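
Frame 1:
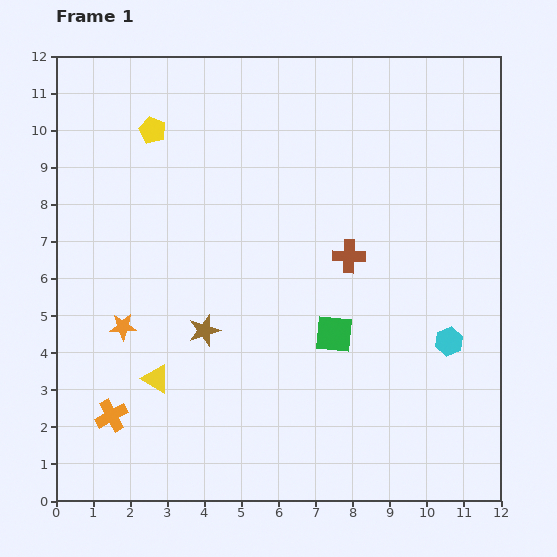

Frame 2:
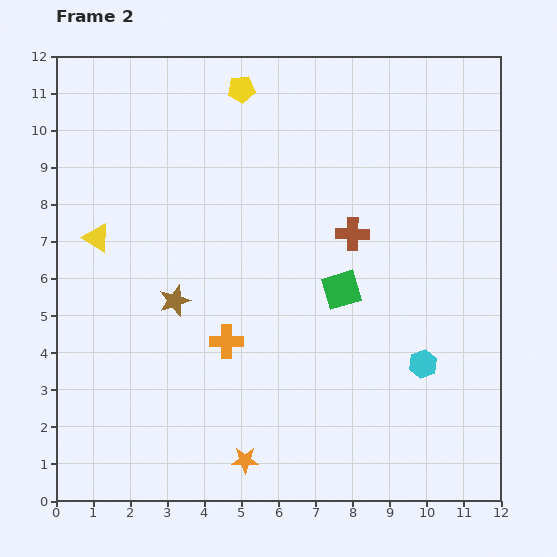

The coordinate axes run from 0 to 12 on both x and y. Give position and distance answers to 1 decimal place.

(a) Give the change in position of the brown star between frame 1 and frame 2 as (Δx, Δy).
(-0.8, 0.8)

The brown star was at (4.0, 4.6) in frame 1 and (3.2, 5.4) in frame 2.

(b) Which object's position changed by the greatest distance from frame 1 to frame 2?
the orange star

(moved 4.9; next 4.1)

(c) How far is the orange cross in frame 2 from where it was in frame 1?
3.7

The orange cross moved from (1.5, 2.3) to (4.6, 4.3), a distance of √(3.1² + 2.0²) ≈ 3.7.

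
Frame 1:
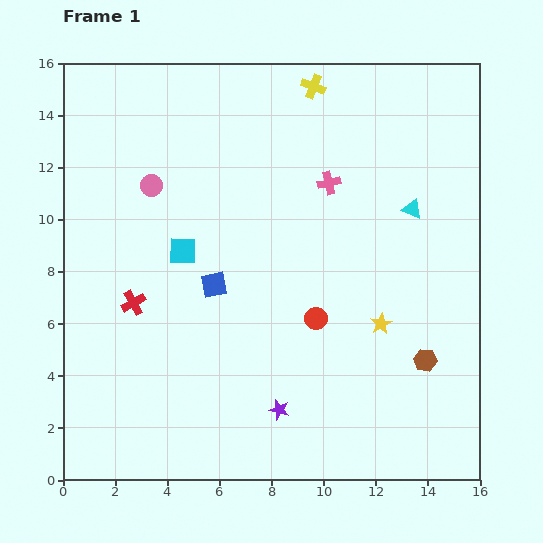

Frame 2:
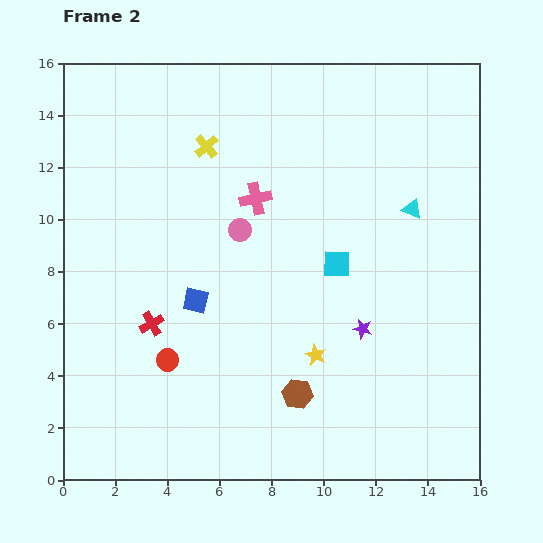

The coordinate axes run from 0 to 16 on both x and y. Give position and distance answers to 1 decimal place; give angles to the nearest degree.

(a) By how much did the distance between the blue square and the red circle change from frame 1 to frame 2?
-1.6

Distance in frame 1: 4.1. Distance in frame 2: 2.5.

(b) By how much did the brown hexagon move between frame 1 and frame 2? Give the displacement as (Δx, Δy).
(-4.9, -1.3)

The brown hexagon was at (13.9, 4.6) in frame 1 and (9.0, 3.3) in frame 2.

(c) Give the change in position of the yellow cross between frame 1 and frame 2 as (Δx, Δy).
(-4.1, -2.3)

The yellow cross was at (9.6, 15.1) in frame 1 and (5.5, 12.8) in frame 2.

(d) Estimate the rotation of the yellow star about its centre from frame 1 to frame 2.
16° counter-clockwise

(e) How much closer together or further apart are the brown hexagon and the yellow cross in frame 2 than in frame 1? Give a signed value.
-1.2

Distance in frame 1: 11.3. Distance in frame 2: 10.1.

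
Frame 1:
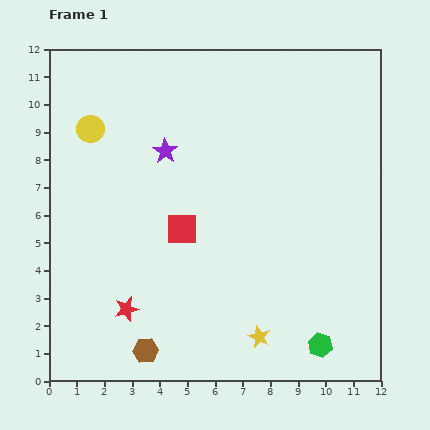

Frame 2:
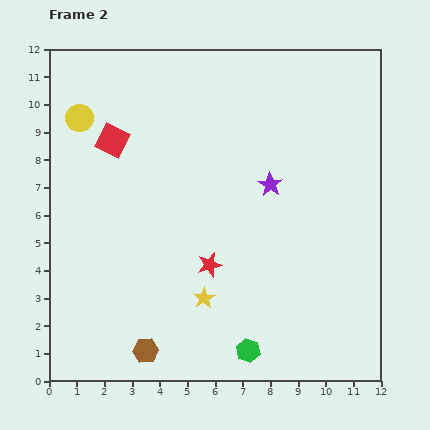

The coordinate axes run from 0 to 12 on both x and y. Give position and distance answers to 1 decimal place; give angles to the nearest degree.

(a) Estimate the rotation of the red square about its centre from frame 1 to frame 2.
27° clockwise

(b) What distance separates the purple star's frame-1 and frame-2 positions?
4.0

The purple star moved from (4.2, 8.3) to (8.0, 7.1), a distance of √(3.8² + 1.2²) ≈ 4.0.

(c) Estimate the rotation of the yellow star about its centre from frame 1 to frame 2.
15° clockwise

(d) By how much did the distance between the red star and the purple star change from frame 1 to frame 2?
-2.3

Distance in frame 1: 5.9. Distance in frame 2: 3.6.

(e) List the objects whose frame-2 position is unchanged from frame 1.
the brown hexagon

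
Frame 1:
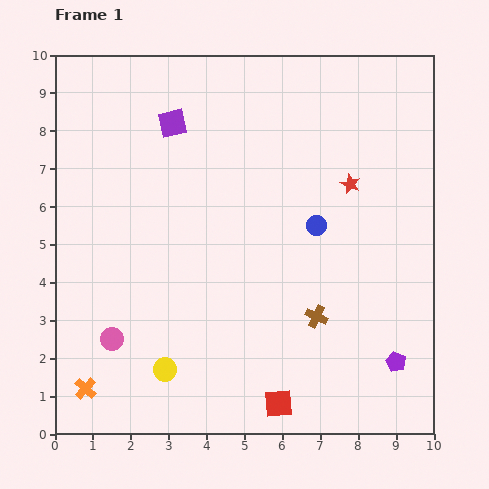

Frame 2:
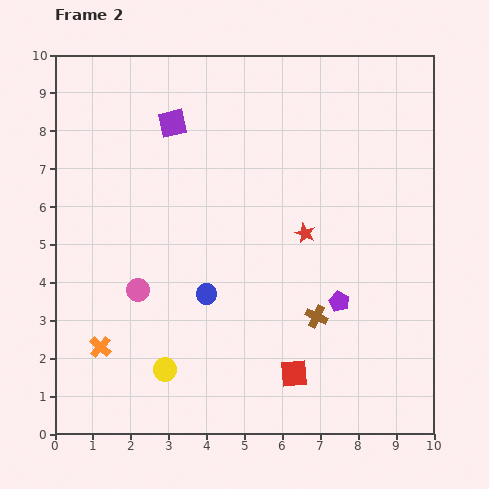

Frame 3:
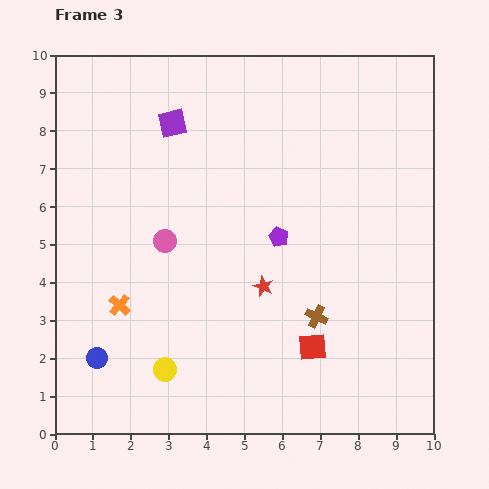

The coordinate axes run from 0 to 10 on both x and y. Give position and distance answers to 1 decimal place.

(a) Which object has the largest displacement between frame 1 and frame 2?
the blue circle

(moved 3.4; next 2.2)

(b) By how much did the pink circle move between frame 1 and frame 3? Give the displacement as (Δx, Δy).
(1.4, 2.6)

The pink circle was at (1.5, 2.5) in frame 1 and (2.9, 5.1) in frame 3.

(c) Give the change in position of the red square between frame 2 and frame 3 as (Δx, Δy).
(0.5, 0.7)

The red square was at (6.3, 1.6) in frame 2 and (6.8, 2.3) in frame 3.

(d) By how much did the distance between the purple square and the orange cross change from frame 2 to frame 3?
-1.2

Distance in frame 2: 6.2. Distance in frame 3: 5.0.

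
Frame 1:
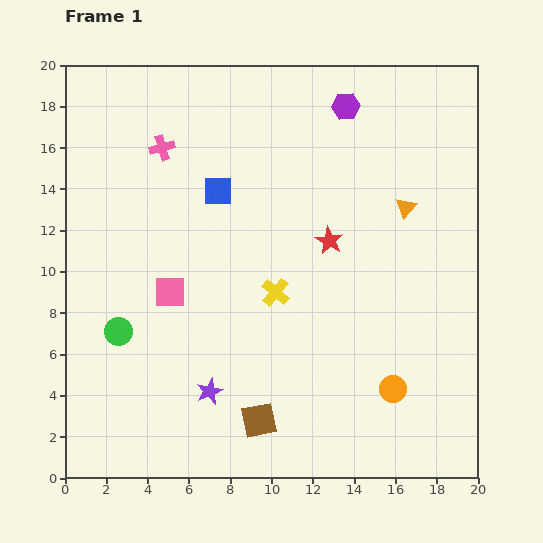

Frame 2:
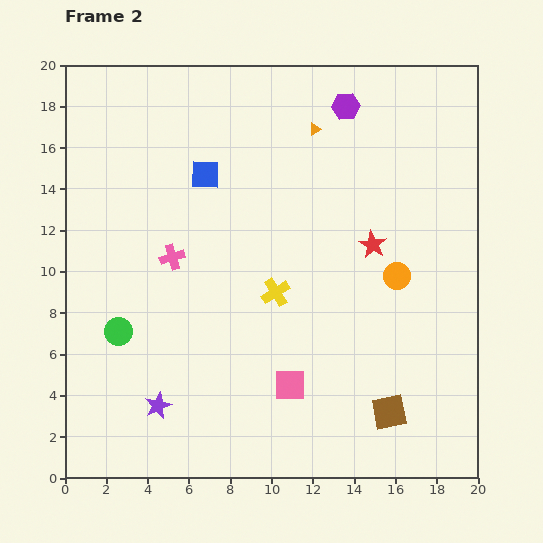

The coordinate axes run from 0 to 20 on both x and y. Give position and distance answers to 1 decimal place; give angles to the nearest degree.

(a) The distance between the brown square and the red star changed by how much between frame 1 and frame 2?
-1.2

Distance in frame 1: 9.3. Distance in frame 2: 8.1.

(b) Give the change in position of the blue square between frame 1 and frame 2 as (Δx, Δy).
(-0.6, 0.8)

The blue square was at (7.4, 13.9) in frame 1 and (6.8, 14.7) in frame 2.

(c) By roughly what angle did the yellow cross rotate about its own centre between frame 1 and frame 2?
18° clockwise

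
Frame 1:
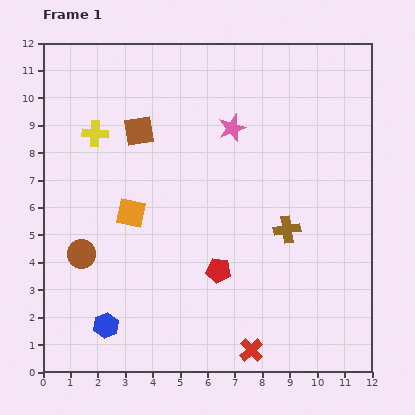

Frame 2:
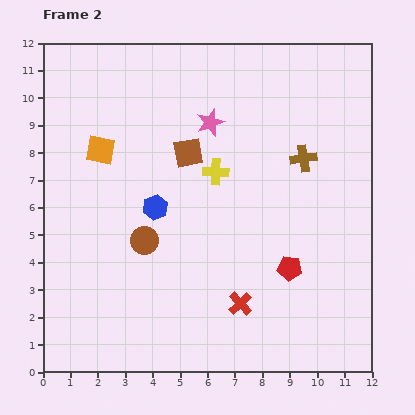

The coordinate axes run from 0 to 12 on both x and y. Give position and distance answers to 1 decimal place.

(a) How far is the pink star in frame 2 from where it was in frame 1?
0.8

The pink star moved from (6.9, 8.9) to (6.1, 9.1), a distance of √(0.8² + 0.2²) ≈ 0.8.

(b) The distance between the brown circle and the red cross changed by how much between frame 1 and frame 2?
-2.9

Distance in frame 1: 7.1. Distance in frame 2: 4.2.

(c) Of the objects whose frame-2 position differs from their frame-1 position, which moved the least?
the pink star

(moved 0.8)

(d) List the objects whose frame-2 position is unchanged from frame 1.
none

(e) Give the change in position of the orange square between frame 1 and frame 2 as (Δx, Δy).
(-1.1, 2.3)

The orange square was at (3.2, 5.8) in frame 1 and (2.1, 8.1) in frame 2.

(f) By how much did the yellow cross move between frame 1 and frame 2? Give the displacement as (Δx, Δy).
(4.4, -1.4)

The yellow cross was at (1.9, 8.7) in frame 1 and (6.3, 7.3) in frame 2.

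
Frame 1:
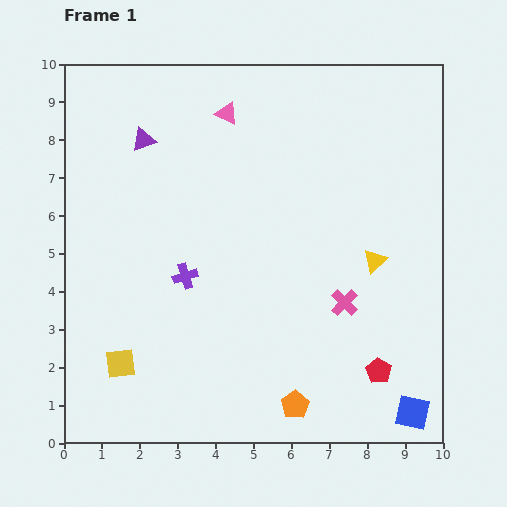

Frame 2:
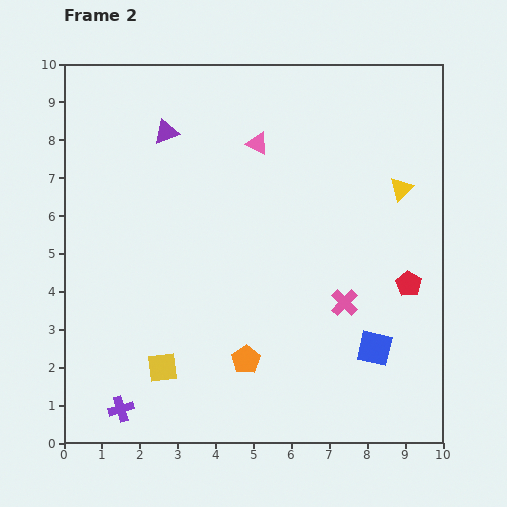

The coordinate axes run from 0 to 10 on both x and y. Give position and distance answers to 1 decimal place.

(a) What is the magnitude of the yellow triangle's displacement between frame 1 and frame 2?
2.0

The yellow triangle moved from (8.2, 4.8) to (8.9, 6.7), a distance of √(0.7² + 1.9²) ≈ 2.0.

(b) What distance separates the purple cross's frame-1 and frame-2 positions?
3.9

The purple cross moved from (3.2, 4.4) to (1.5, 0.9), a distance of √(1.7² + 3.5²) ≈ 3.9.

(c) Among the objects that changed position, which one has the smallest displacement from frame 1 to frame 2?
the purple triangle

(moved 0.6)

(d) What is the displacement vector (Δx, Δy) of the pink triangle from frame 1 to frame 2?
(0.8, -0.8)

The pink triangle was at (4.3, 8.7) in frame 1 and (5.1, 7.9) in frame 2.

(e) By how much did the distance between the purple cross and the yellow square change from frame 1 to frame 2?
-1.3

Distance in frame 1: 2.9. Distance in frame 2: 1.6.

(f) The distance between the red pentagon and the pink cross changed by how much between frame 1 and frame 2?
-0.2

Distance in frame 1: 2.0. Distance in frame 2: 1.8.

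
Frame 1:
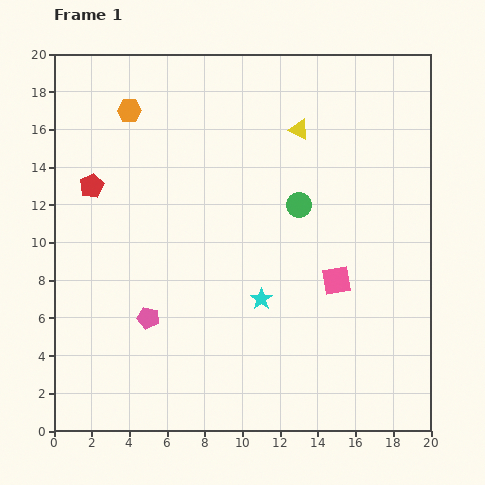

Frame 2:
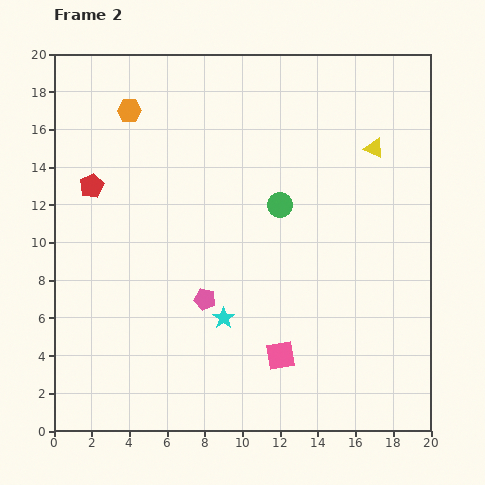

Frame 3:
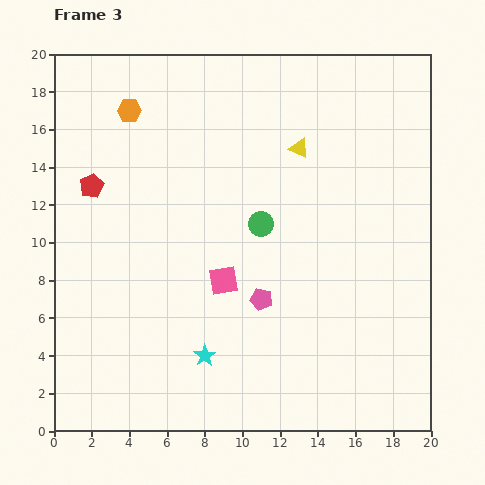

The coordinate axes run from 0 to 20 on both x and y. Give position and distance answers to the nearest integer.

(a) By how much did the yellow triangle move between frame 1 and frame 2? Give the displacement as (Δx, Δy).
(4, -1)

The yellow triangle was at (13, 16) in frame 1 and (17, 15) in frame 2.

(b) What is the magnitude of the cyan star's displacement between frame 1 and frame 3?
4

The cyan star moved from (11, 7) to (8, 4), a distance of √(3² + 3²) ≈ 4.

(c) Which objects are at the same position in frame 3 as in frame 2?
the orange hexagon, the red pentagon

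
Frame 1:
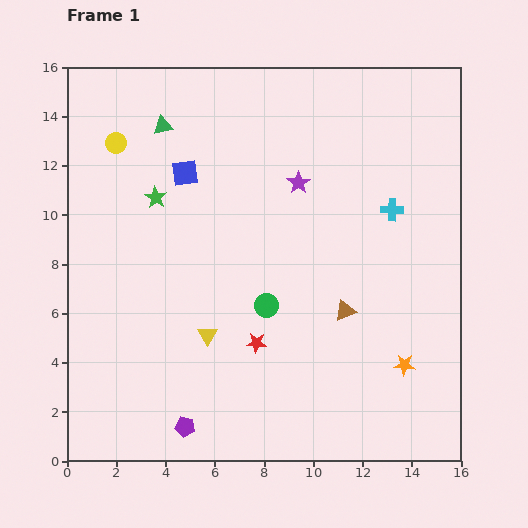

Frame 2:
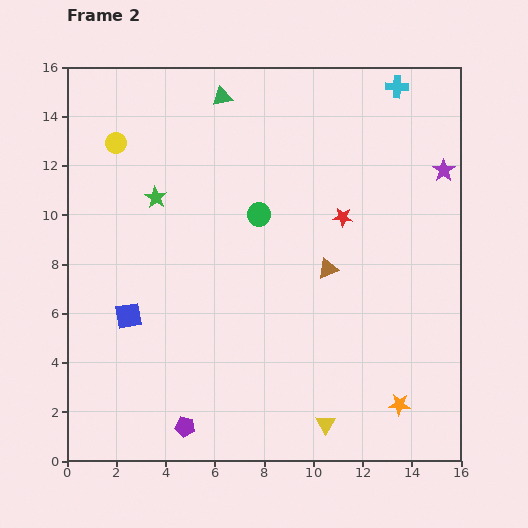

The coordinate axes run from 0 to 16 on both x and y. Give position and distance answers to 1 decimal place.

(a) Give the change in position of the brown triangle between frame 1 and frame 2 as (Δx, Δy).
(-0.7, 1.7)

The brown triangle was at (11.3, 6.1) in frame 1 and (10.6, 7.8) in frame 2.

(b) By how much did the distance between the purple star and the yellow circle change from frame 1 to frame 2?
+5.7

Distance in frame 1: 7.6. Distance in frame 2: 13.3.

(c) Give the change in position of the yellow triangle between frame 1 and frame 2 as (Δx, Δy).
(4.8, -3.6)

The yellow triangle was at (5.7, 5.1) in frame 1 and (10.5, 1.5) in frame 2.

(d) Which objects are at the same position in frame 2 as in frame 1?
the purple pentagon, the yellow circle, the green star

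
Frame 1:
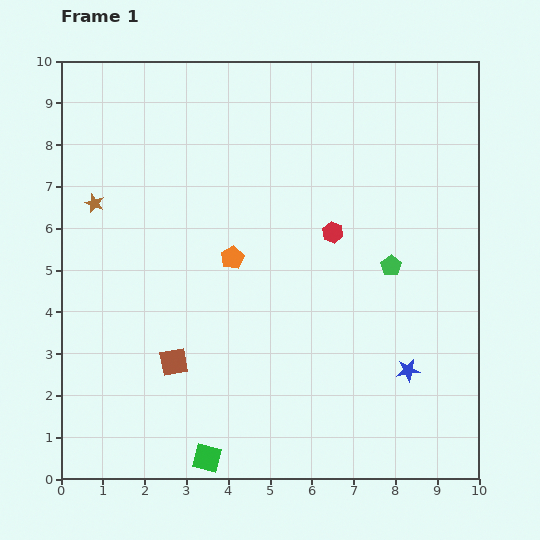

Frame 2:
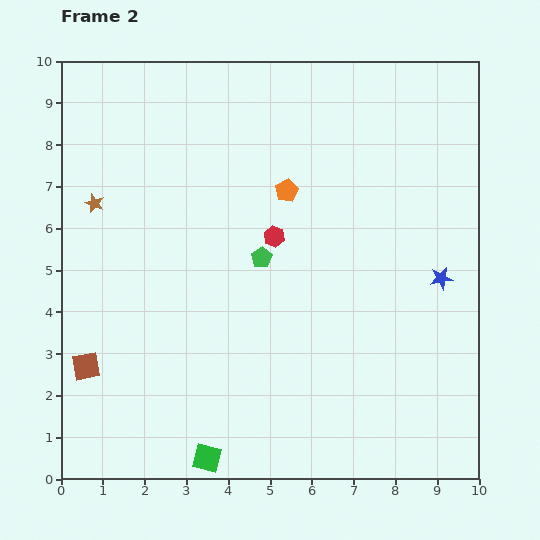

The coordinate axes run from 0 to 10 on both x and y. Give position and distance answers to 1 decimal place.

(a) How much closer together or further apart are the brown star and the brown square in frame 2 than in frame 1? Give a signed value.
-0.3

Distance in frame 1: 4.2. Distance in frame 2: 3.9.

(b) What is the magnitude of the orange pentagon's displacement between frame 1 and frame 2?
2.1

The orange pentagon moved from (4.1, 5.3) to (5.4, 6.9), a distance of √(1.3² + 1.6²) ≈ 2.1.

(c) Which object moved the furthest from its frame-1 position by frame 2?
the green pentagon

(moved 3.1; next 2.3)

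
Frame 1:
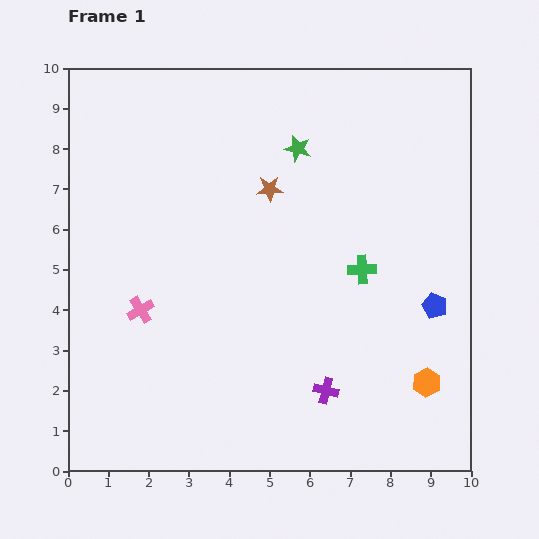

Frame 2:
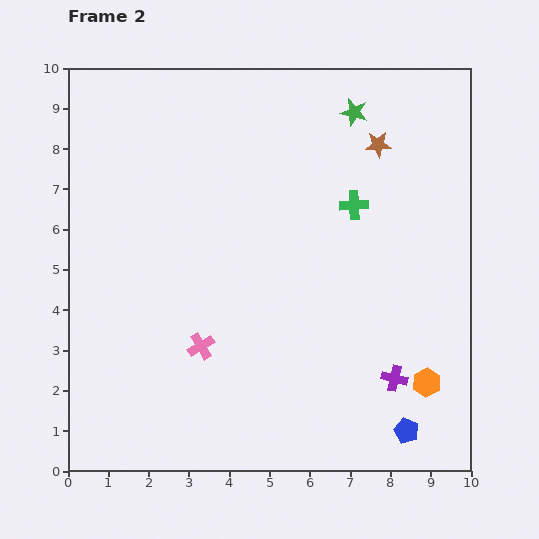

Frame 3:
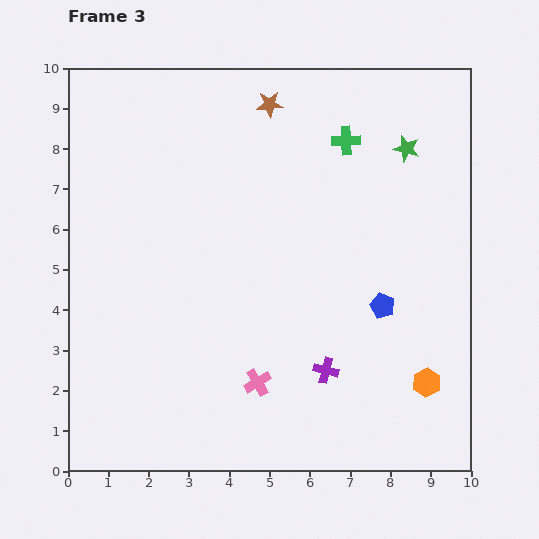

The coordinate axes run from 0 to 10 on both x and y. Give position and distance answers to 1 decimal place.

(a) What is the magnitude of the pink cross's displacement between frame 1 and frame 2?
1.7

The pink cross moved from (1.8, 4.0) to (3.3, 3.1), a distance of √(1.5² + 0.9²) ≈ 1.7.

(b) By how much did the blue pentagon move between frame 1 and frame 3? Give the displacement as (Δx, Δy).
(-1.3, 0.0)

The blue pentagon was at (9.1, 4.1) in frame 1 and (7.8, 4.1) in frame 3.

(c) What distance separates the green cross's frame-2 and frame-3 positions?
1.6

The green cross moved from (7.1, 6.6) to (6.9, 8.2), a distance of √(0.2² + 1.6²) ≈ 1.6.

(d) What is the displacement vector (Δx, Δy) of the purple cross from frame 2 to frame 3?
(-1.7, 0.2)

The purple cross was at (8.1, 2.3) in frame 2 and (6.4, 2.5) in frame 3.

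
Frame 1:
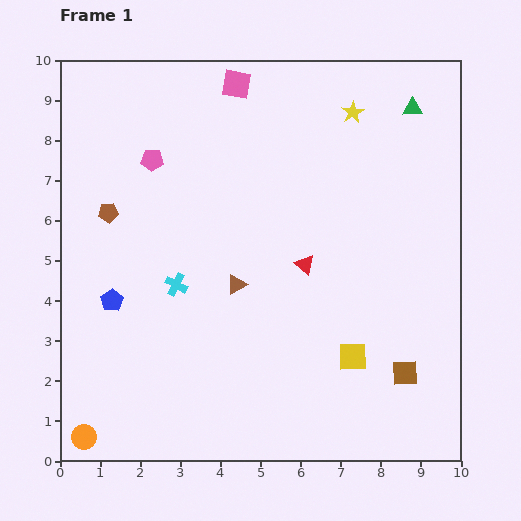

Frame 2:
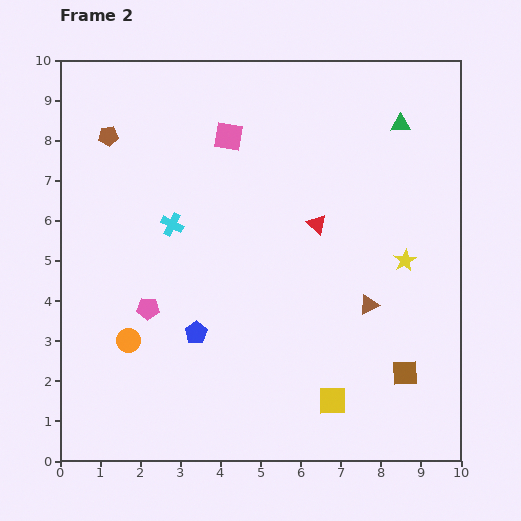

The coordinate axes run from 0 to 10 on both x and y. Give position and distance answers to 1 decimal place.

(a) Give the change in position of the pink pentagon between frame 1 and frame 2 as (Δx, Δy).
(-0.1, -3.7)

The pink pentagon was at (2.3, 7.5) in frame 1 and (2.2, 3.8) in frame 2.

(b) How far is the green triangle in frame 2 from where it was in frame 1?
0.5

The green triangle moved from (8.8, 8.8) to (8.5, 8.4), a distance of √(0.3² + 0.4²) ≈ 0.5.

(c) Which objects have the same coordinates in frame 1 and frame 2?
the brown square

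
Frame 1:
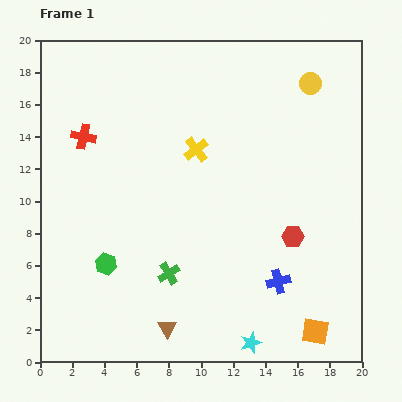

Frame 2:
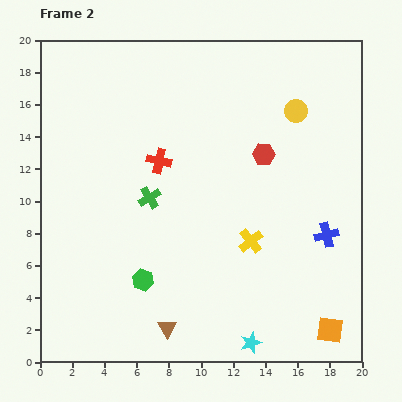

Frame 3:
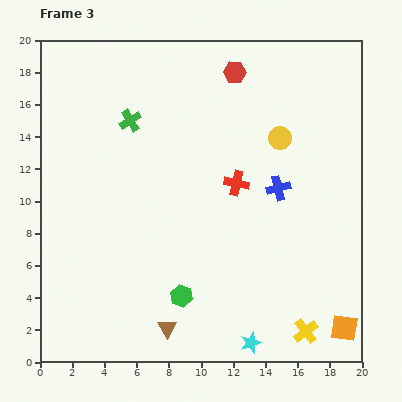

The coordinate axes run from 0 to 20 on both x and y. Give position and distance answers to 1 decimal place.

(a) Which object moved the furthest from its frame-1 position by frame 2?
the yellow cross

(moved 6.6; next 5.4)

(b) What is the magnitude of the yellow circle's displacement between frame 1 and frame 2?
1.9

The yellow circle moved from (16.8, 17.3) to (15.9, 15.6), a distance of √(0.9² + 1.7²) ≈ 1.9.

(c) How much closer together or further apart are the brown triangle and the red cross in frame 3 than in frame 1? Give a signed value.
-3.0

Distance in frame 1: 13.0. Distance in frame 3: 10.0.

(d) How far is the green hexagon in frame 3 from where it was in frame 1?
5.1

The green hexagon moved from (4.1, 6.1) to (8.8, 4.1), a distance of √(4.7² + 2.0²) ≈ 5.1.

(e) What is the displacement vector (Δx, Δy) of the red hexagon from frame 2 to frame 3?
(-1.8, 5.1)

The red hexagon was at (13.9, 12.9) in frame 2 and (12.1, 18.0) in frame 3.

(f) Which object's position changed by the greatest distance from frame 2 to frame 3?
the yellow cross

(moved 6.6; next 5.4)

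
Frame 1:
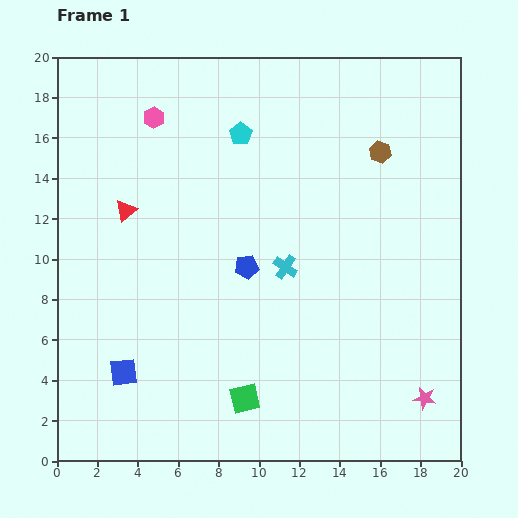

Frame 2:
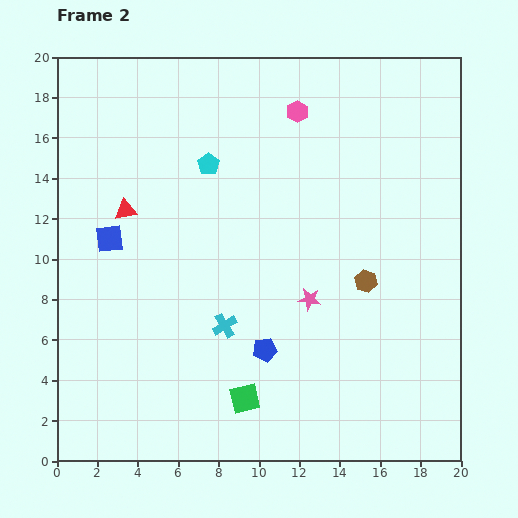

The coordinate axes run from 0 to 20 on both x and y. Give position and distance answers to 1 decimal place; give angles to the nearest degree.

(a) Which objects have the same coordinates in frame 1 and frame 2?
the green square, the red triangle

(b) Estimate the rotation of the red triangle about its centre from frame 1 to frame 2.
30° clockwise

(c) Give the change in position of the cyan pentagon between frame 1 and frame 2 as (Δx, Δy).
(-1.6, -1.5)

The cyan pentagon was at (9.1, 16.2) in frame 1 and (7.5, 14.7) in frame 2.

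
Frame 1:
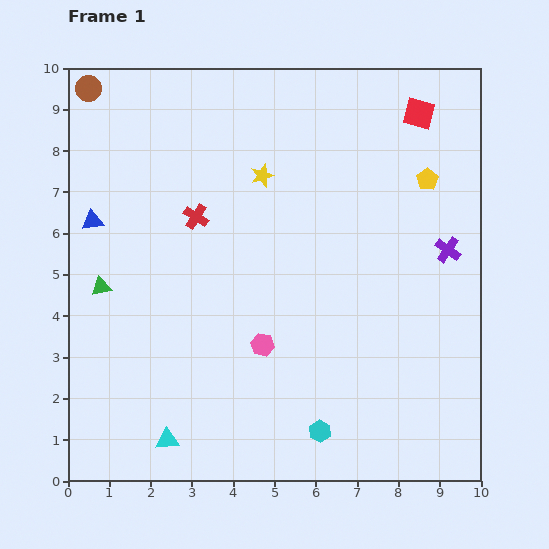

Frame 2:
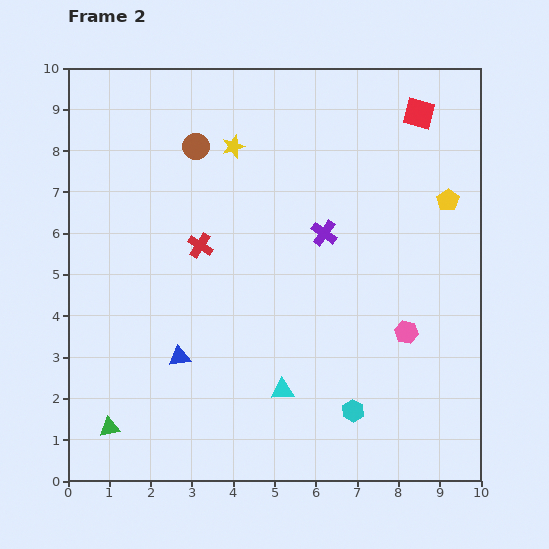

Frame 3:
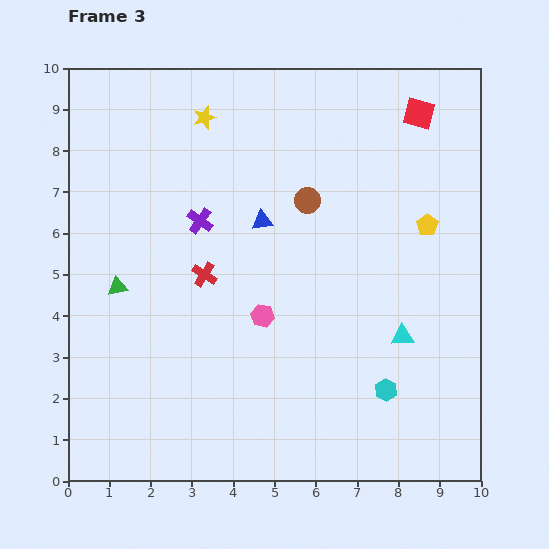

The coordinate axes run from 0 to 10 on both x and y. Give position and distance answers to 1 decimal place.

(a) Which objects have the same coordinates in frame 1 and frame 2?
the red square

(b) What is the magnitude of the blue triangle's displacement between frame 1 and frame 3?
4.1

The blue triangle moved from (0.6, 6.3) to (4.7, 6.3), a distance of √(4.1² + 0.0²) ≈ 4.1.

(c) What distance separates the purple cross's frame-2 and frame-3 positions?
3.0

The purple cross moved from (6.2, 6.0) to (3.2, 6.3), a distance of √(3.0² + 0.3²) ≈ 3.0.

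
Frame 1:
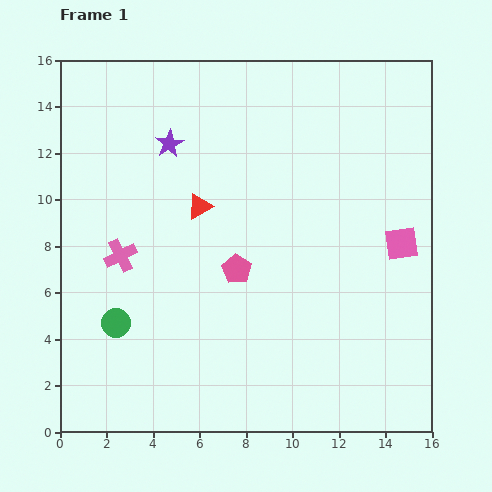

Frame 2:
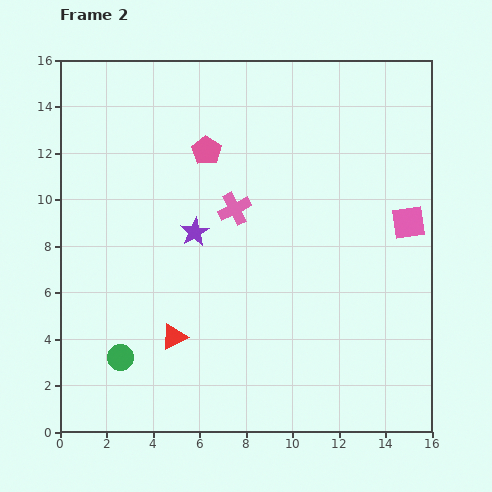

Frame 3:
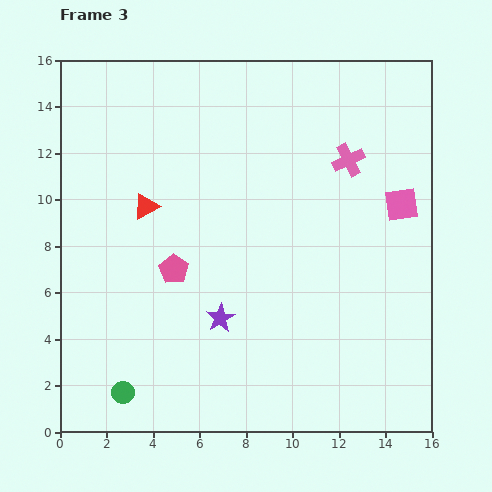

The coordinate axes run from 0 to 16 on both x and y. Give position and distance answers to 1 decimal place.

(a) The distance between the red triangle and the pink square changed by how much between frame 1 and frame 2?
+2.4

Distance in frame 1: 8.8. Distance in frame 2: 11.2.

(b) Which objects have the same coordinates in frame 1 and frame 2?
none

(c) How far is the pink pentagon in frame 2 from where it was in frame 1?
5.3

The pink pentagon moved from (7.6, 7.0) to (6.3, 12.1), a distance of √(1.3² + 5.1²) ≈ 5.3.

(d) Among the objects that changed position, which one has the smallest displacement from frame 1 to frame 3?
the pink square

(moved 1.7)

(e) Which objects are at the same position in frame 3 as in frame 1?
none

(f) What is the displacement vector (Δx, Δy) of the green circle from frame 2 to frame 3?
(0.1, -1.5)

The green circle was at (2.6, 3.2) in frame 2 and (2.7, 1.7) in frame 3.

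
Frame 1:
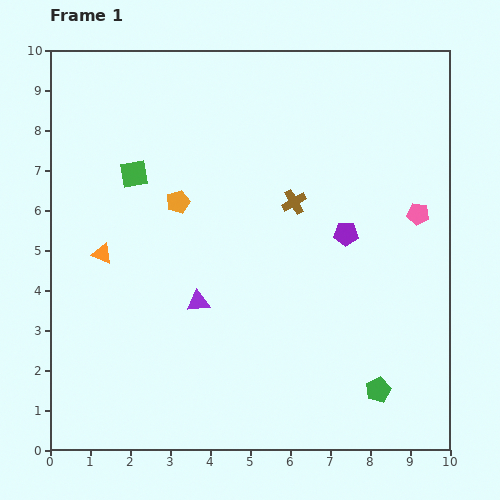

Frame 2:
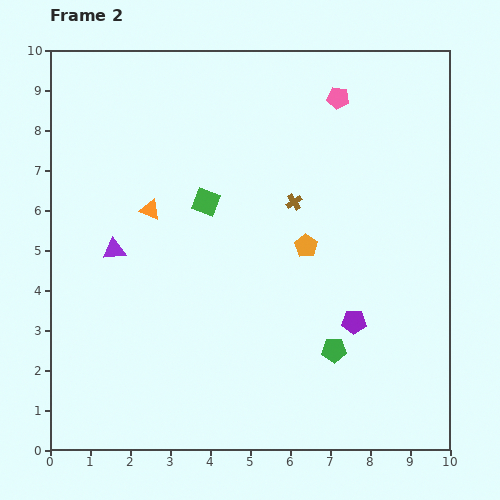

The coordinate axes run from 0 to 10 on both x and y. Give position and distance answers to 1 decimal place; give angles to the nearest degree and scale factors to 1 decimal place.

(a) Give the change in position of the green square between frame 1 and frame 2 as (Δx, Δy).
(1.8, -0.7)

The green square was at (2.1, 6.9) in frame 1 and (3.9, 6.2) in frame 2.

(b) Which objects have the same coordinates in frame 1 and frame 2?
the brown cross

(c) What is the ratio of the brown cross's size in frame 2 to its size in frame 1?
0.6×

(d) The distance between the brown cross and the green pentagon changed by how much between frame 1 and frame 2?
-1.3

Distance in frame 1: 5.1. Distance in frame 2: 3.8.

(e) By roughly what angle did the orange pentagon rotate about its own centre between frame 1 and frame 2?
20° counter-clockwise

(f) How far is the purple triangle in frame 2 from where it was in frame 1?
2.5

The purple triangle moved from (3.7, 3.7) to (1.6, 5.0), a distance of √(2.1² + 1.3²) ≈ 2.5.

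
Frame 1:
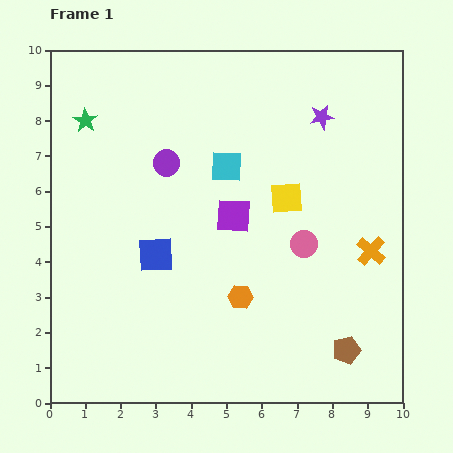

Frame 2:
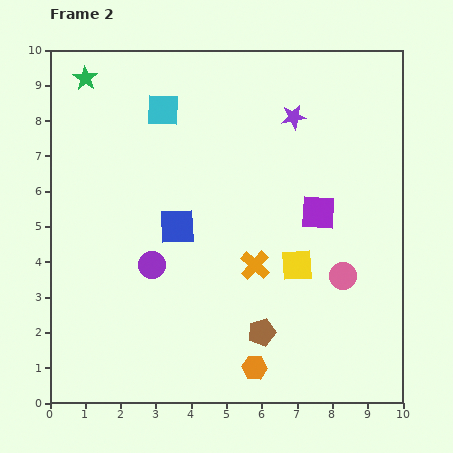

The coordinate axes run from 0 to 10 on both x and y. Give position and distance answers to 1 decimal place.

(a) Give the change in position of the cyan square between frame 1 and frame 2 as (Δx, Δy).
(-1.8, 1.6)

The cyan square was at (5.0, 6.7) in frame 1 and (3.2, 8.3) in frame 2.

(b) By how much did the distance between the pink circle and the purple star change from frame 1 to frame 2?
+1.1

Distance in frame 1: 3.6. Distance in frame 2: 4.7.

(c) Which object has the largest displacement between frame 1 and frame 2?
the orange cross

(moved 3.3; next 2.9)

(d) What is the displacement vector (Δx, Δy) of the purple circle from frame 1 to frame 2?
(-0.4, -2.9)

The purple circle was at (3.3, 6.8) in frame 1 and (2.9, 3.9) in frame 2.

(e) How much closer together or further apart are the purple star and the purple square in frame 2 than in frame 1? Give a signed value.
-1.0

Distance in frame 1: 3.8. Distance in frame 2: 2.8.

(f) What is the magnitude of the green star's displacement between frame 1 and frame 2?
1.2

The green star moved from (1.0, 8.0) to (1.0, 9.2), a distance of √(0.0² + 1.2²) ≈ 1.2.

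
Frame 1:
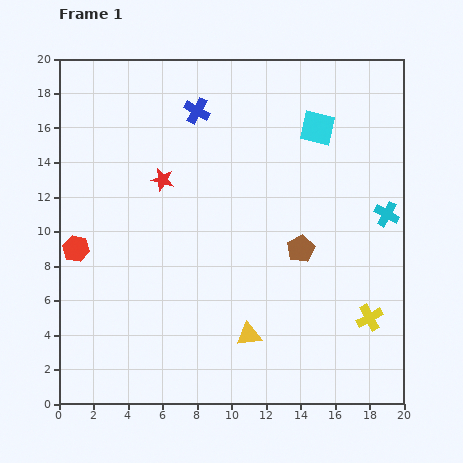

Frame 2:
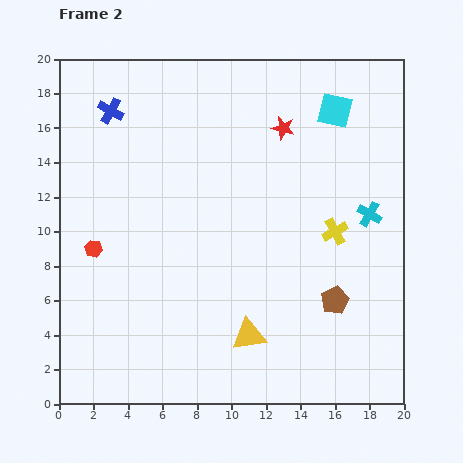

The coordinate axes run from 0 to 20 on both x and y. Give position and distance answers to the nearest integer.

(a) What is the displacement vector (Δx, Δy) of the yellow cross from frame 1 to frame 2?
(-2, 5)

The yellow cross was at (18, 5) in frame 1 and (16, 10) in frame 2.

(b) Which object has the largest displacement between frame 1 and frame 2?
the red star

(moved 8; next 5)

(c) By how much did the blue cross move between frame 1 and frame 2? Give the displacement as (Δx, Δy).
(-5, 0)

The blue cross was at (8, 17) in frame 1 and (3, 17) in frame 2.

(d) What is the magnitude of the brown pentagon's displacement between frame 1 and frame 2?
4

The brown pentagon moved from (14, 9) to (16, 6), a distance of √(2² + 3²) ≈ 4.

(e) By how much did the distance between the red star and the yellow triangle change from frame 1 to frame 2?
+2

Distance in frame 1: 10. Distance in frame 2: 12.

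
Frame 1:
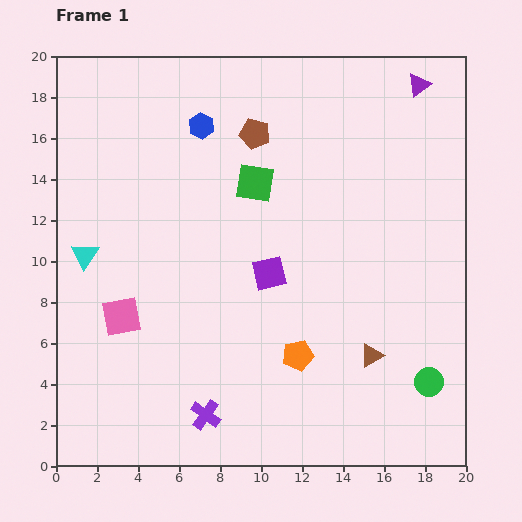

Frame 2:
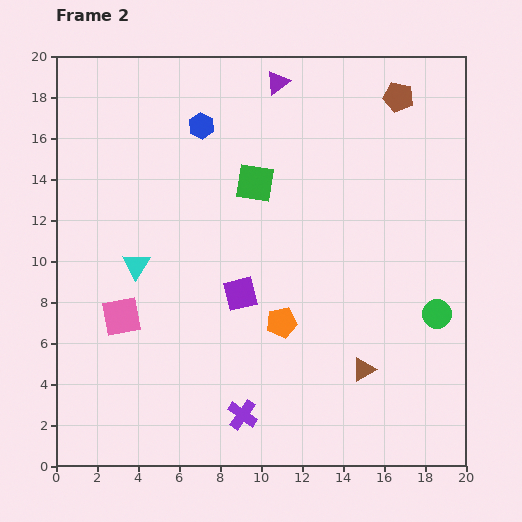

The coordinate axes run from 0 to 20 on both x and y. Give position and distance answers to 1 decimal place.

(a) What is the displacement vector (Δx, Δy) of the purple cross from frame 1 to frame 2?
(1.8, 0.0)

The purple cross was at (7.3, 2.5) in frame 1 and (9.1, 2.5) in frame 2.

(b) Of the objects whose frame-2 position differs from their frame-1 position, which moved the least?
the brown triangle

(moved 0.8)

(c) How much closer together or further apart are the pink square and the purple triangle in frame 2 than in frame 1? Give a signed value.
-4.7

Distance in frame 1: 18.4. Distance in frame 2: 13.7.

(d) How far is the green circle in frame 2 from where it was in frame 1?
3.3

The green circle moved from (18.2, 4.1) to (18.6, 7.4), a distance of √(0.4² + 3.3²) ≈ 3.3.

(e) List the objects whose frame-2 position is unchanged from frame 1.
the blue hexagon, the green square, the pink square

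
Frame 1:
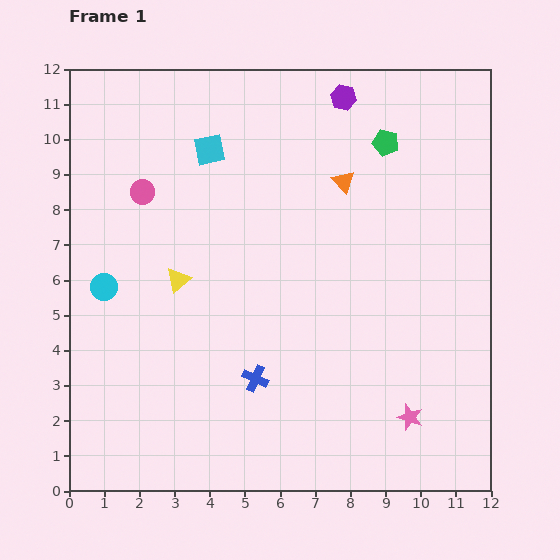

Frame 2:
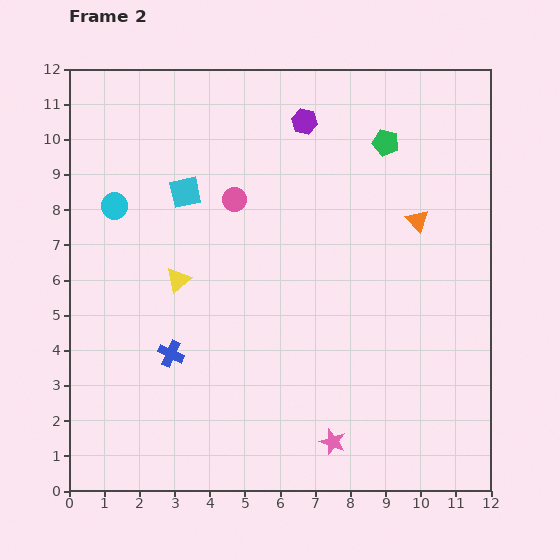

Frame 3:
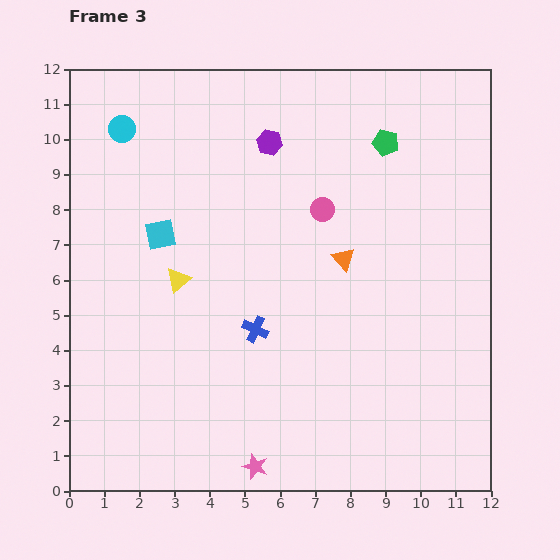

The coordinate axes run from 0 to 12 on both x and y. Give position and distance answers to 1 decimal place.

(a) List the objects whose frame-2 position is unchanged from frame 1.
the yellow triangle, the green pentagon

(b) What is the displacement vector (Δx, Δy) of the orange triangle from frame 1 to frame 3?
(0.0, -2.2)

The orange triangle was at (7.8, 8.8) in frame 1 and (7.8, 6.6) in frame 3.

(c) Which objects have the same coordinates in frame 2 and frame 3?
the yellow triangle, the green pentagon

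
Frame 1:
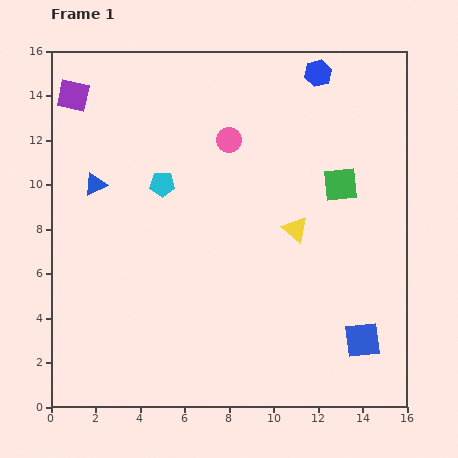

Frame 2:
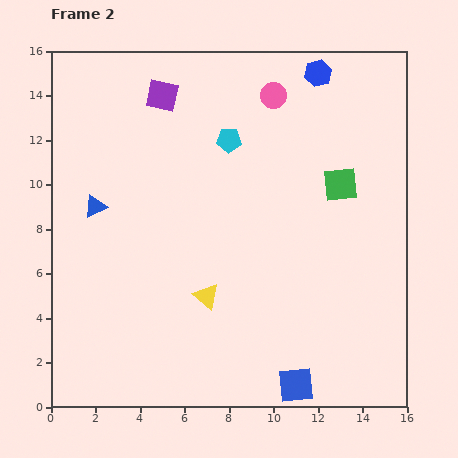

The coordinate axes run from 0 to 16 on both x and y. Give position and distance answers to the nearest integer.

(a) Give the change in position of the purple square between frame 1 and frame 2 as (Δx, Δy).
(4, 0)

The purple square was at (1, 14) in frame 1 and (5, 14) in frame 2.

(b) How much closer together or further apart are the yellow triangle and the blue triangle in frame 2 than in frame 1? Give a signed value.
-3

Distance in frame 1: 9. Distance in frame 2: 6.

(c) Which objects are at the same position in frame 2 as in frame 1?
the blue hexagon, the green square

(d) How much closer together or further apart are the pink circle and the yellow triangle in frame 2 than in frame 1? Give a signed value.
+4

Distance in frame 1: 5. Distance in frame 2: 9.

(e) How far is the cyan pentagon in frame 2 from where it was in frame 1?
4

The cyan pentagon moved from (5, 10) to (8, 12), a distance of √(3² + 2²) ≈ 4.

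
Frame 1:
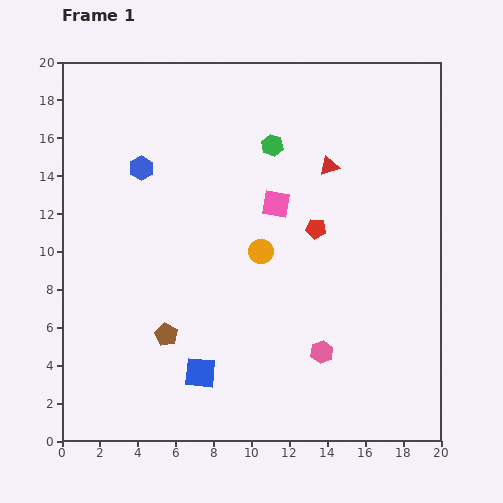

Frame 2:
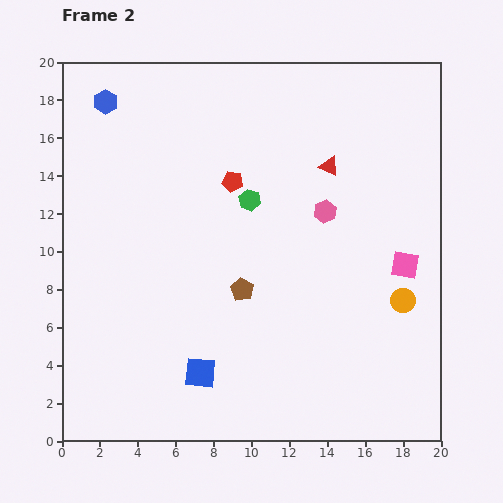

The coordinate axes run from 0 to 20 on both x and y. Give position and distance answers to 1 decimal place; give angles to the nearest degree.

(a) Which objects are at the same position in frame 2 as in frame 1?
the blue square, the red triangle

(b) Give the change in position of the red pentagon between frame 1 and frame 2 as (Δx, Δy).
(-4.4, 2.5)

The red pentagon was at (13.4, 11.2) in frame 1 and (9.0, 13.7) in frame 2.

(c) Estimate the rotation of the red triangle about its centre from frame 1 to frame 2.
43° clockwise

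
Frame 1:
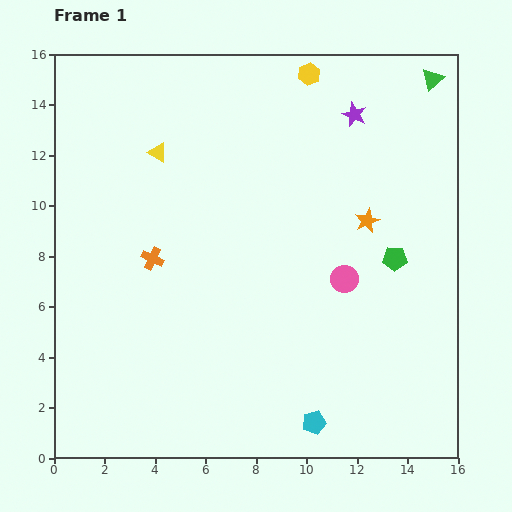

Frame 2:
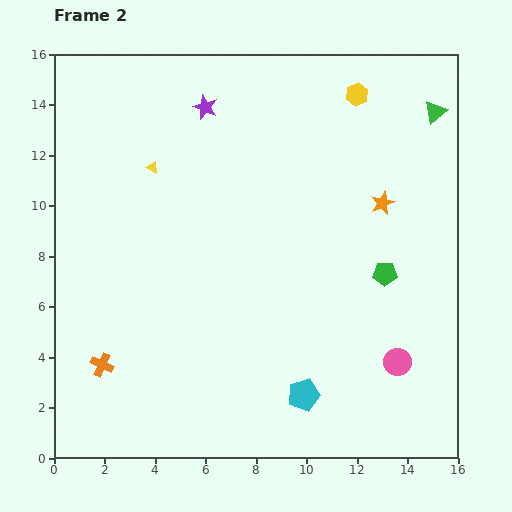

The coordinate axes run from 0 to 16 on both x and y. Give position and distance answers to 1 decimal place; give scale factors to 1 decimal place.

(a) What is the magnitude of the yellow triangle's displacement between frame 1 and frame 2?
0.6

The yellow triangle moved from (4.1, 12.1) to (3.9, 11.5), a distance of √(0.2² + 0.6²) ≈ 0.6.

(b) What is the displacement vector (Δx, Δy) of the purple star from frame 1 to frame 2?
(-5.9, 0.3)

The purple star was at (11.9, 13.6) in frame 1 and (6.0, 13.9) in frame 2.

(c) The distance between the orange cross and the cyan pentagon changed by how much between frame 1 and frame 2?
-1.0

Distance in frame 1: 9.1. Distance in frame 2: 8.1.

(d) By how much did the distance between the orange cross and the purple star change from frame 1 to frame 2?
+1.2

Distance in frame 1: 9.8. Distance in frame 2: 11.0.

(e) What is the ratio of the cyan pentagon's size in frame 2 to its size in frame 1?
1.4×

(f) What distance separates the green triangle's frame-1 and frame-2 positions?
1.3

The green triangle moved from (15.0, 15.0) to (15.1, 13.7), a distance of √(0.1² + 1.3²) ≈ 1.3.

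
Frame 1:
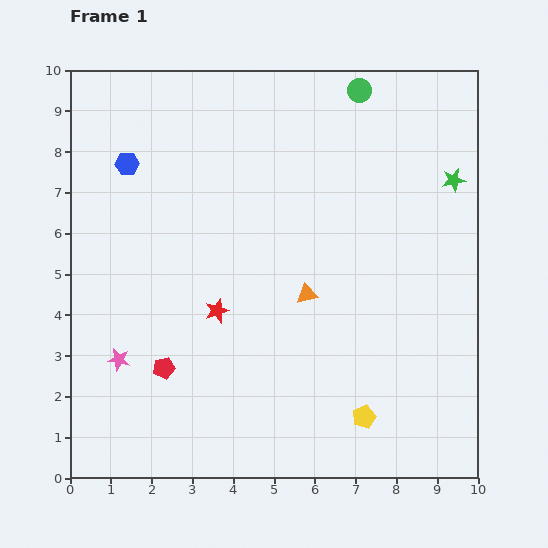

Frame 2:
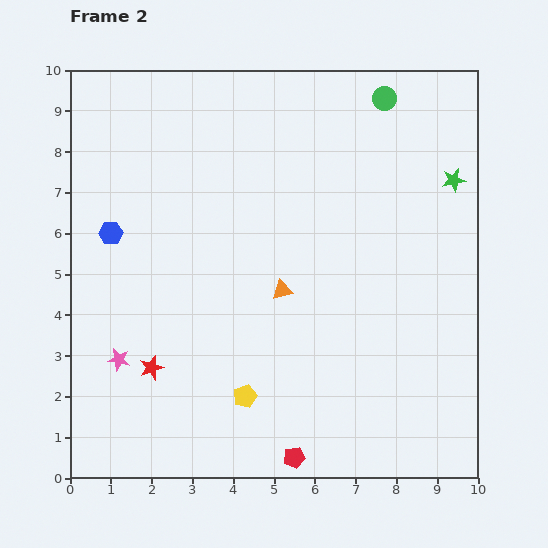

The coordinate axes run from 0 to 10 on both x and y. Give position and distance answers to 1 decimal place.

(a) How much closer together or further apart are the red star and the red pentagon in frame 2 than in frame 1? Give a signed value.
+2.2

Distance in frame 1: 1.9. Distance in frame 2: 4.1.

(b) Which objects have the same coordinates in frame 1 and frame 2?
the pink star, the green star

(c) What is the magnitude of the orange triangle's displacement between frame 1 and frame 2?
0.6

The orange triangle moved from (5.8, 4.5) to (5.2, 4.6), a distance of √(0.6² + 0.1²) ≈ 0.6.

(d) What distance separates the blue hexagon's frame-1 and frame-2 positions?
1.7

The blue hexagon moved from (1.4, 7.7) to (1.0, 6.0), a distance of √(0.4² + 1.7²) ≈ 1.7.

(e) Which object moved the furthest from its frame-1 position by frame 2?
the red pentagon

(moved 3.9; next 2.9)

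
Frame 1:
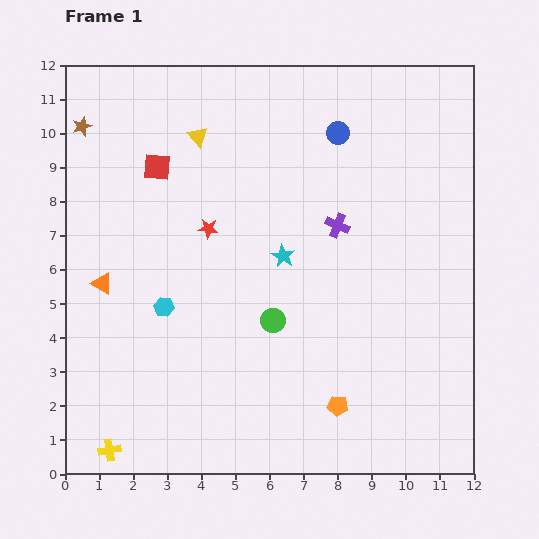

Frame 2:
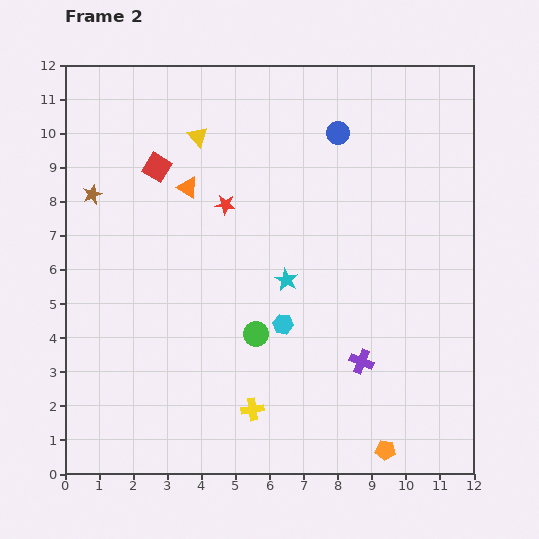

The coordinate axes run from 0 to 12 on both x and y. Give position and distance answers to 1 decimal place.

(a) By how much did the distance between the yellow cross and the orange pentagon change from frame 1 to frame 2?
-2.7

Distance in frame 1: 6.8. Distance in frame 2: 4.1.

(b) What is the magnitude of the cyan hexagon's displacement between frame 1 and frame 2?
3.5

The cyan hexagon moved from (2.9, 4.9) to (6.4, 4.4), a distance of √(3.5² + 0.5²) ≈ 3.5.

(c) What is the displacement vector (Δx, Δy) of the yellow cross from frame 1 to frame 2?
(4.2, 1.2)

The yellow cross was at (1.3, 0.7) in frame 1 and (5.5, 1.9) in frame 2.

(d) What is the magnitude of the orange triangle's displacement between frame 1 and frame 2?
3.8

The orange triangle moved from (1.1, 5.6) to (3.6, 8.4), a distance of √(2.5² + 2.8²) ≈ 3.8.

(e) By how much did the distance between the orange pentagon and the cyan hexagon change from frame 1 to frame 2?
-1.1

Distance in frame 1: 5.9. Distance in frame 2: 4.8.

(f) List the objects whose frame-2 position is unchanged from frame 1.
the red square, the blue circle, the yellow triangle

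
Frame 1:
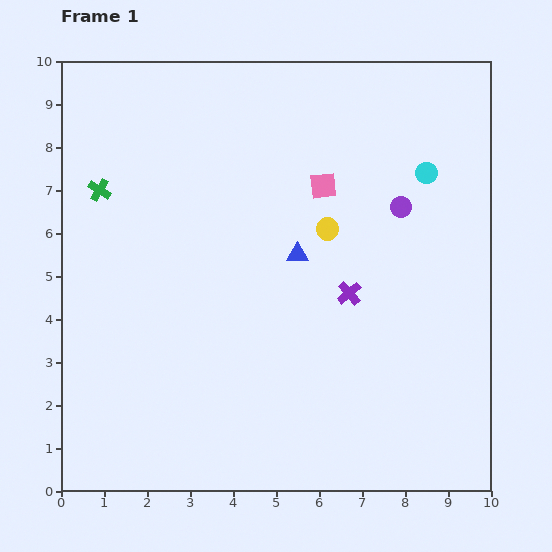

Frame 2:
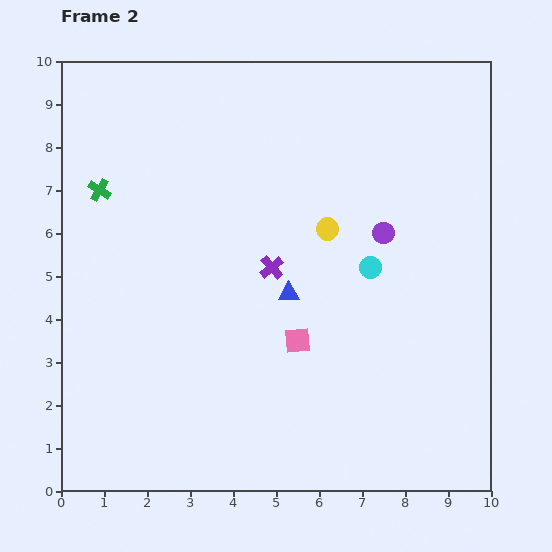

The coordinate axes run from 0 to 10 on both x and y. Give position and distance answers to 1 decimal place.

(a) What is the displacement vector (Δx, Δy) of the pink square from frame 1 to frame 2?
(-0.6, -3.6)

The pink square was at (6.1, 7.1) in frame 1 and (5.5, 3.5) in frame 2.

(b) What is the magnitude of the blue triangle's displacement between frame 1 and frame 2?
0.9

The blue triangle moved from (5.5, 5.5) to (5.3, 4.6), a distance of √(0.2² + 0.9²) ≈ 0.9.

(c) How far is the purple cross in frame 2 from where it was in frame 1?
1.9

The purple cross moved from (6.7, 4.6) to (4.9, 5.2), a distance of √(1.8² + 0.6²) ≈ 1.9.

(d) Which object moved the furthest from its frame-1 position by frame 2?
the pink square

(moved 3.6; next 2.6)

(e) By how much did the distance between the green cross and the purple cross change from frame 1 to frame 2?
-1.9

Distance in frame 1: 6.3. Distance in frame 2: 4.4.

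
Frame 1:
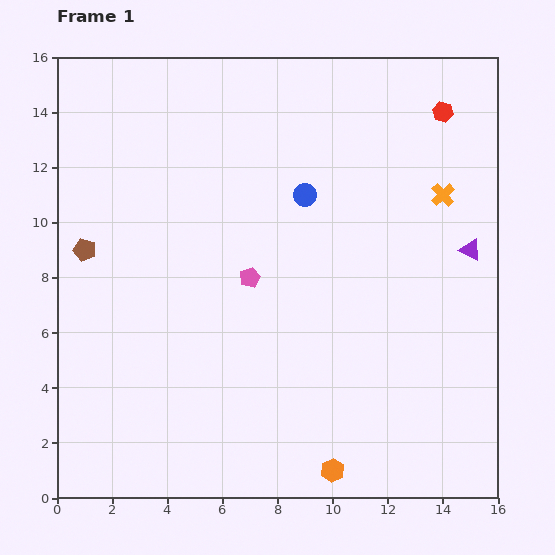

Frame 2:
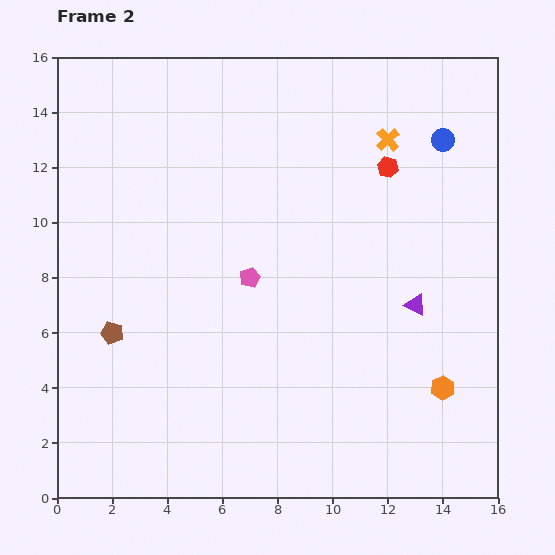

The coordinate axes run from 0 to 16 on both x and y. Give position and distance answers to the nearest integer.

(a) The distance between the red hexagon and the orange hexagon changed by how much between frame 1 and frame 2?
-6

Distance in frame 1: 14. Distance in frame 2: 8.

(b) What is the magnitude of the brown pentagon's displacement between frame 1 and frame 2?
3

The brown pentagon moved from (1, 9) to (2, 6), a distance of √(1² + 3²) ≈ 3.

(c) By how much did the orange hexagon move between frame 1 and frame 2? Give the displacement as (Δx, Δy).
(4, 3)

The orange hexagon was at (10, 1) in frame 1 and (14, 4) in frame 2.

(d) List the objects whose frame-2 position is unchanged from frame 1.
the pink pentagon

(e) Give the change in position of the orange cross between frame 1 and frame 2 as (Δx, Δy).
(-2, 2)

The orange cross was at (14, 11) in frame 1 and (12, 13) in frame 2.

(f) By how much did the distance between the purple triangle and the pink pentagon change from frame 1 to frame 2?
-2

Distance in frame 1: 8. Distance in frame 2: 6.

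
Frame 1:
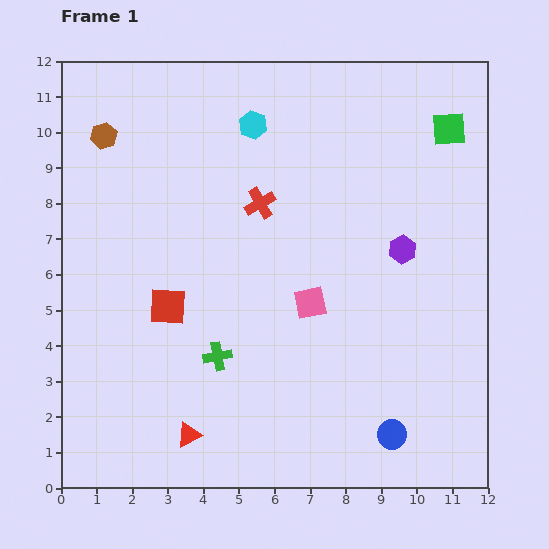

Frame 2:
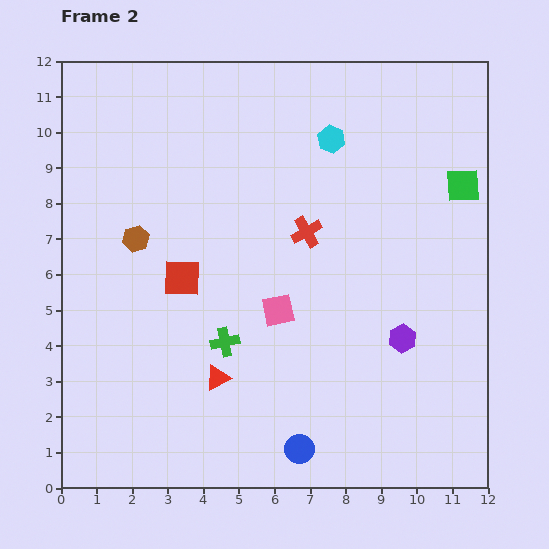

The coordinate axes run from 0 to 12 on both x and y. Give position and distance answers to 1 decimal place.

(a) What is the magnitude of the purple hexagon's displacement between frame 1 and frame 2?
2.5

The purple hexagon moved from (9.6, 6.7) to (9.6, 4.2), a distance of √(0.0² + 2.5²) ≈ 2.5.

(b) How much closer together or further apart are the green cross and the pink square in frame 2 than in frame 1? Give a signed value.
-1.3

Distance in frame 1: 3.0. Distance in frame 2: 1.7.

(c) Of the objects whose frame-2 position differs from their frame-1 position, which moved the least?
the green cross

(moved 0.4)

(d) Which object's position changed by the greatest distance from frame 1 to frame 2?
the brown hexagon

(moved 3.0; next 2.6)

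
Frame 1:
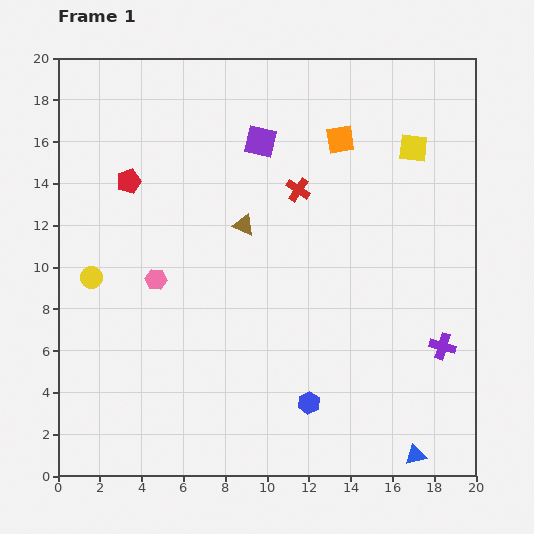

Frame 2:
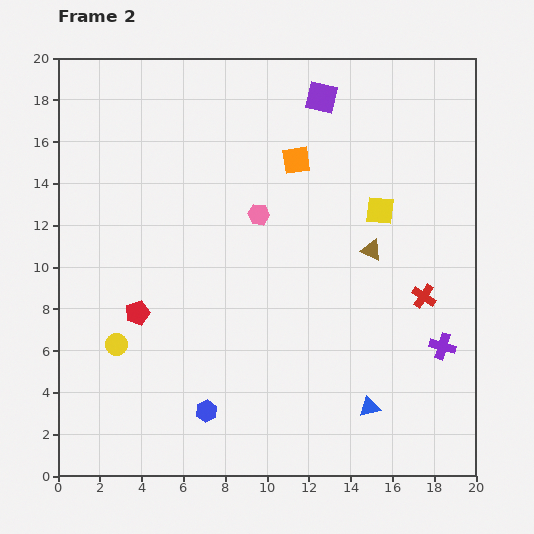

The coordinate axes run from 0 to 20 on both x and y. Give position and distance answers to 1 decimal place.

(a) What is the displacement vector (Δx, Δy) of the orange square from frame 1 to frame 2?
(-2.1, -1.0)

The orange square was at (13.5, 16.1) in frame 1 and (11.4, 15.1) in frame 2.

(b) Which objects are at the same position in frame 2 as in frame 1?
the purple cross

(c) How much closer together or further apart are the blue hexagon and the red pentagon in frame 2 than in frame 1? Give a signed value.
-7.9

Distance in frame 1: 13.6. Distance in frame 2: 5.7.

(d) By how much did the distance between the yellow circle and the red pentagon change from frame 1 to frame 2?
-3.1

Distance in frame 1: 4.9. Distance in frame 2: 1.8.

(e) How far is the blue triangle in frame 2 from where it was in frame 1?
3.2

The blue triangle moved from (17.1, 1.0) to (14.9, 3.3), a distance of √(2.2² + 2.3²) ≈ 3.2.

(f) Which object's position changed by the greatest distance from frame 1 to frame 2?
the red cross

(moved 7.9; next 6.3)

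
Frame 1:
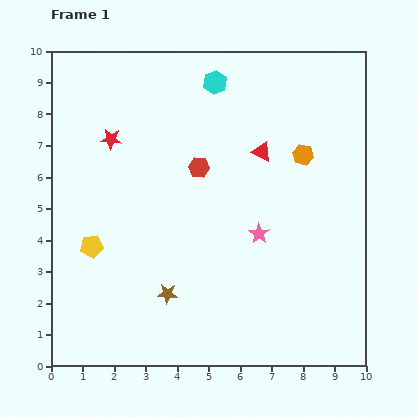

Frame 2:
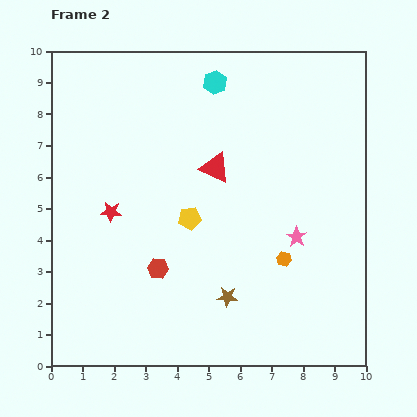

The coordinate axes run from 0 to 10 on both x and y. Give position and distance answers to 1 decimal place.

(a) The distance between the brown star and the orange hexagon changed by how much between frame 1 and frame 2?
-4.0

Distance in frame 1: 6.2. Distance in frame 2: 2.2.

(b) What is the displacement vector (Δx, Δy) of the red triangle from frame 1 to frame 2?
(-1.5, -0.5)

The red triangle was at (6.7, 6.8) in frame 1 and (5.2, 6.3) in frame 2.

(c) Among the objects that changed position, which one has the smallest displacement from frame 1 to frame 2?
the pink star

(moved 1.2)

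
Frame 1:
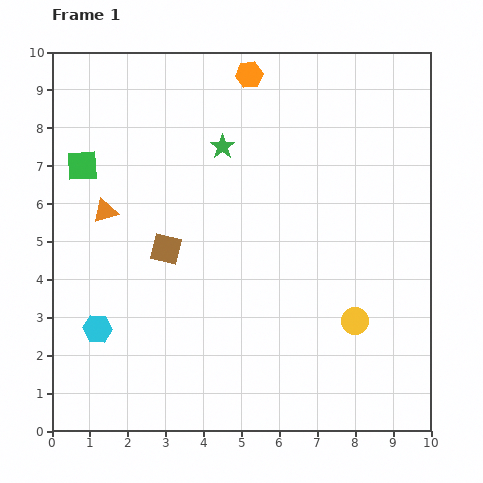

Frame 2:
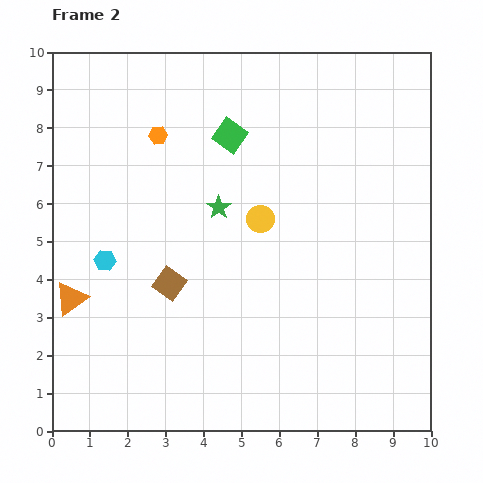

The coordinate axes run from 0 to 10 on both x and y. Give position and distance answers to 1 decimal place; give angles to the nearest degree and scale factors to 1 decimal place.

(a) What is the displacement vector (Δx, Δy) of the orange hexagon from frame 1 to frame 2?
(-2.4, -1.6)

The orange hexagon was at (5.2, 9.4) in frame 1 and (2.8, 7.8) in frame 2.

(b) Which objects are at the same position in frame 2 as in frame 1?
none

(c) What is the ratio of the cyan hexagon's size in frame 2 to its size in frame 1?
0.8×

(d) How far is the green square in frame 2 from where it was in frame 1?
4.0

The green square moved from (0.8, 7.0) to (4.7, 7.8), a distance of √(3.9² + 0.8²) ≈ 4.0.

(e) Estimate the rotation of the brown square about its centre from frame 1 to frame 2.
22° clockwise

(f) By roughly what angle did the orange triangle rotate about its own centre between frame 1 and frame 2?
19° counter-clockwise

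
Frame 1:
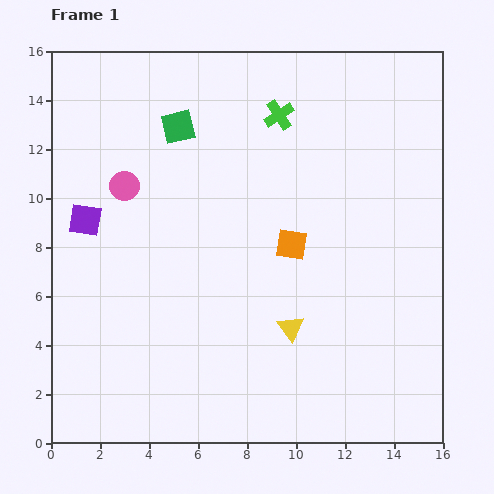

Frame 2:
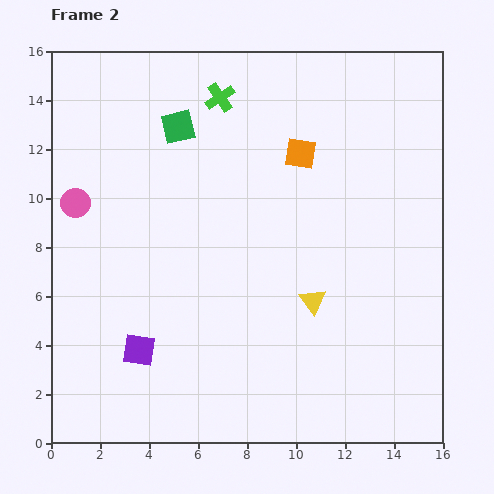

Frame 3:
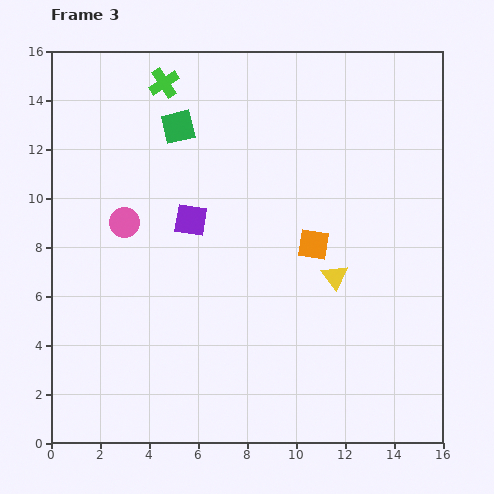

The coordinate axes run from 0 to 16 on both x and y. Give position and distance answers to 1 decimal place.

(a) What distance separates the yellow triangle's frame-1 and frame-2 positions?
1.4

The yellow triangle moved from (9.8, 4.7) to (10.7, 5.8), a distance of √(0.9² + 1.1²) ≈ 1.4.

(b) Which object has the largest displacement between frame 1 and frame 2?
the purple square

(moved 5.7; next 3.7)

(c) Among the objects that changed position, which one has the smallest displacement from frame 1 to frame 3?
the orange square

(moved 0.9)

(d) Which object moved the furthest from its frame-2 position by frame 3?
the purple square

(moved 5.7; next 3.7)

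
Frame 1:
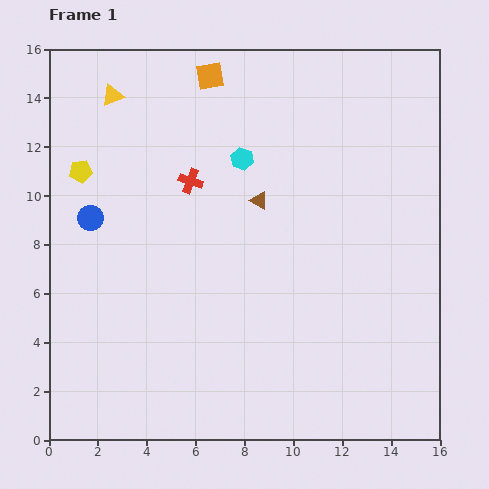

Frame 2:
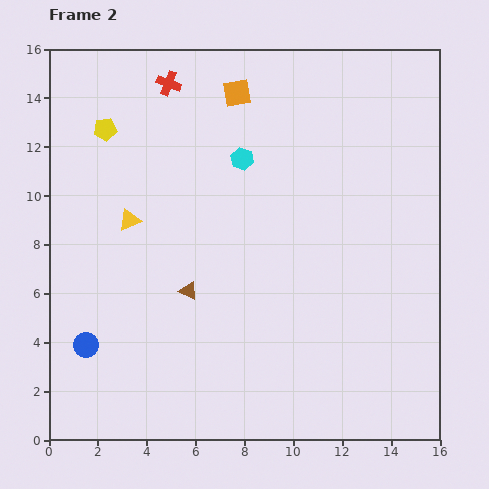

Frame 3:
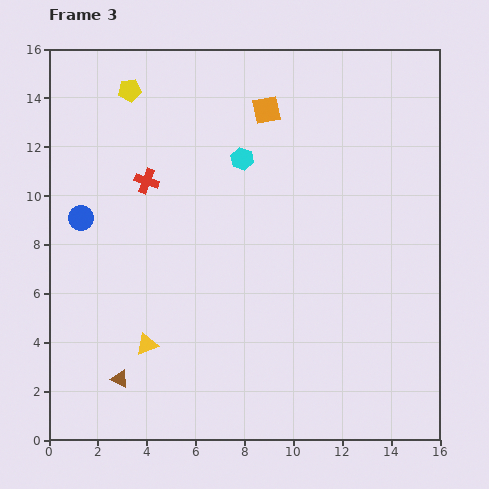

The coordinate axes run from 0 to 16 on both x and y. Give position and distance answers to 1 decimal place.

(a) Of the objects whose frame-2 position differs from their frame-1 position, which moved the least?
the orange square

(moved 1.3)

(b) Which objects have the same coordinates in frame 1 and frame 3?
the cyan hexagon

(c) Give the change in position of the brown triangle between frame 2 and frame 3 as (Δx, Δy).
(-2.8, -3.6)

The brown triangle was at (5.7, 6.1) in frame 2 and (2.9, 2.5) in frame 3.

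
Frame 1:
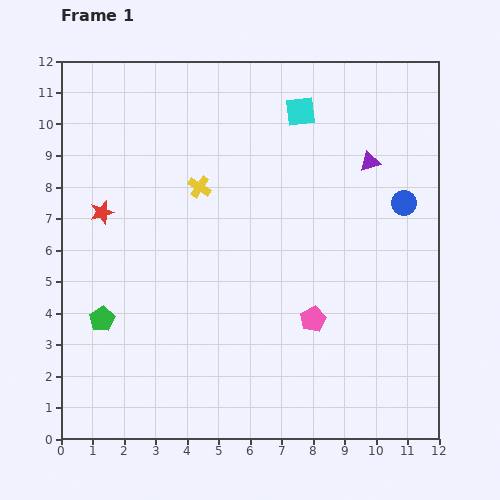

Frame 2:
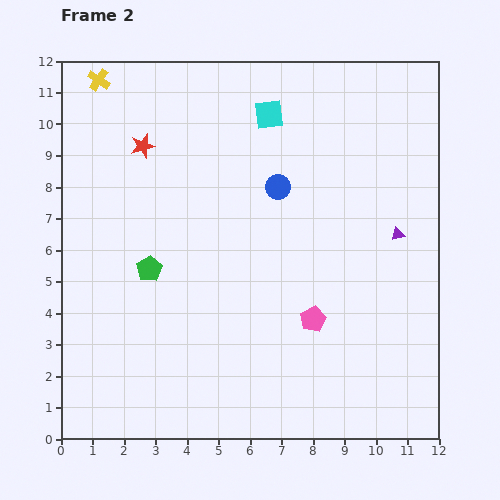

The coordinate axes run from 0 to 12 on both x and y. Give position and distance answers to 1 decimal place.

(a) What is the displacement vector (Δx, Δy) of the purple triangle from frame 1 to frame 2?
(0.9, -2.3)

The purple triangle was at (9.8, 8.8) in frame 1 and (10.7, 6.5) in frame 2.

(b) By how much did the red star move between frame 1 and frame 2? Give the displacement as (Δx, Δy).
(1.3, 2.1)

The red star was at (1.3, 7.2) in frame 1 and (2.6, 9.3) in frame 2.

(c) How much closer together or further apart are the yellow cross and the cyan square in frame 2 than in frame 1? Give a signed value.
+1.5

Distance in frame 1: 4.0. Distance in frame 2: 5.5.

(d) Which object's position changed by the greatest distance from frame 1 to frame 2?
the yellow cross

(moved 4.7; next 4.0)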